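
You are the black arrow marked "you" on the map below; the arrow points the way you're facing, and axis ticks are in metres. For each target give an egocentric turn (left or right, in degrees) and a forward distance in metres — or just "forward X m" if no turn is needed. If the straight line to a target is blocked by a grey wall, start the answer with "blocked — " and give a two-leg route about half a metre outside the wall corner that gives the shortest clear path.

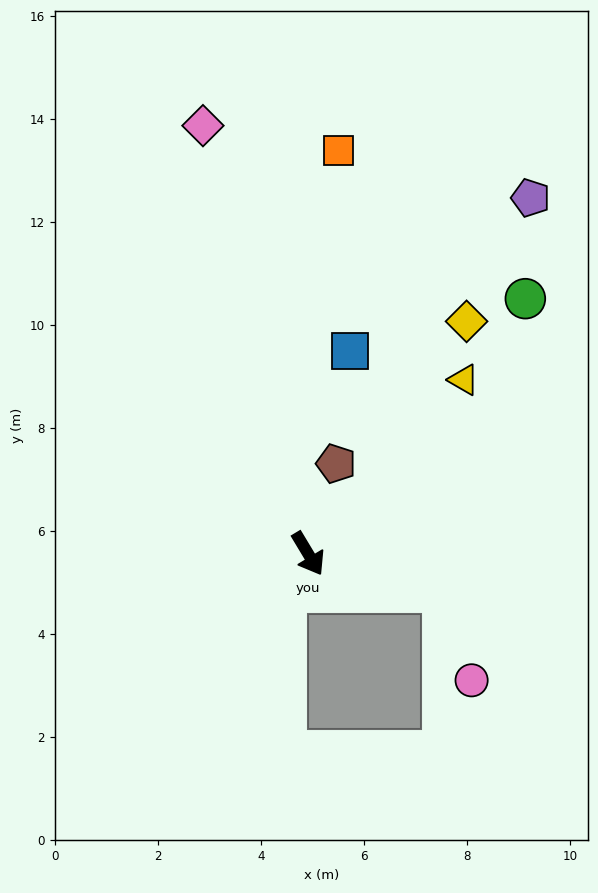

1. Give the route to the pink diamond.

turn left 163°, forward 8.6 m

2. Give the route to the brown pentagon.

turn left 132°, forward 1.8 m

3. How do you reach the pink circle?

blocked — turn left 44°, forward 2.7 m, then turn right 58°, forward 1.8 m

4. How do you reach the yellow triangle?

turn left 107°, forward 4.5 m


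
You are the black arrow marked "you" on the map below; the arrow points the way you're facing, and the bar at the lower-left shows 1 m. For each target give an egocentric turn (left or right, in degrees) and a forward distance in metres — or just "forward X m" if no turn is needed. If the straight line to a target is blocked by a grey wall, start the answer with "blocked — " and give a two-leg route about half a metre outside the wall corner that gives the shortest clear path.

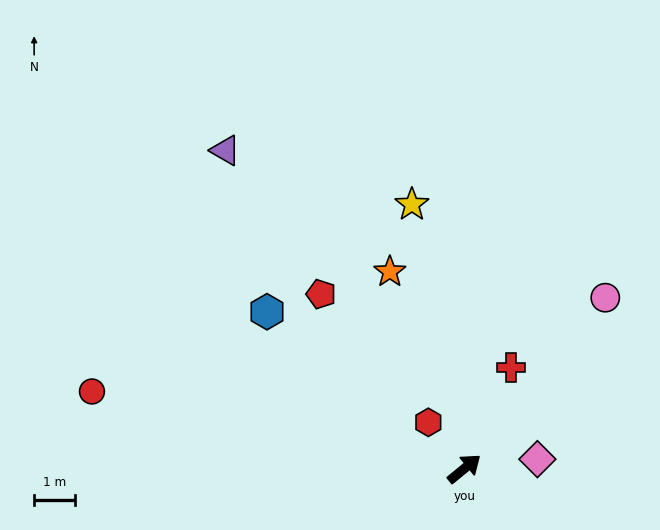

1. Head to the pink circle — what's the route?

turn left 11°, forward 5.4 m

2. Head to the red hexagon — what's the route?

turn left 89°, forward 1.4 m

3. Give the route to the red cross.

turn left 26°, forward 2.7 m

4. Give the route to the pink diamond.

turn right 32°, forward 1.8 m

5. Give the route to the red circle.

turn left 129°, forward 9.3 m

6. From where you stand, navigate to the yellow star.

turn left 62°, forward 6.6 m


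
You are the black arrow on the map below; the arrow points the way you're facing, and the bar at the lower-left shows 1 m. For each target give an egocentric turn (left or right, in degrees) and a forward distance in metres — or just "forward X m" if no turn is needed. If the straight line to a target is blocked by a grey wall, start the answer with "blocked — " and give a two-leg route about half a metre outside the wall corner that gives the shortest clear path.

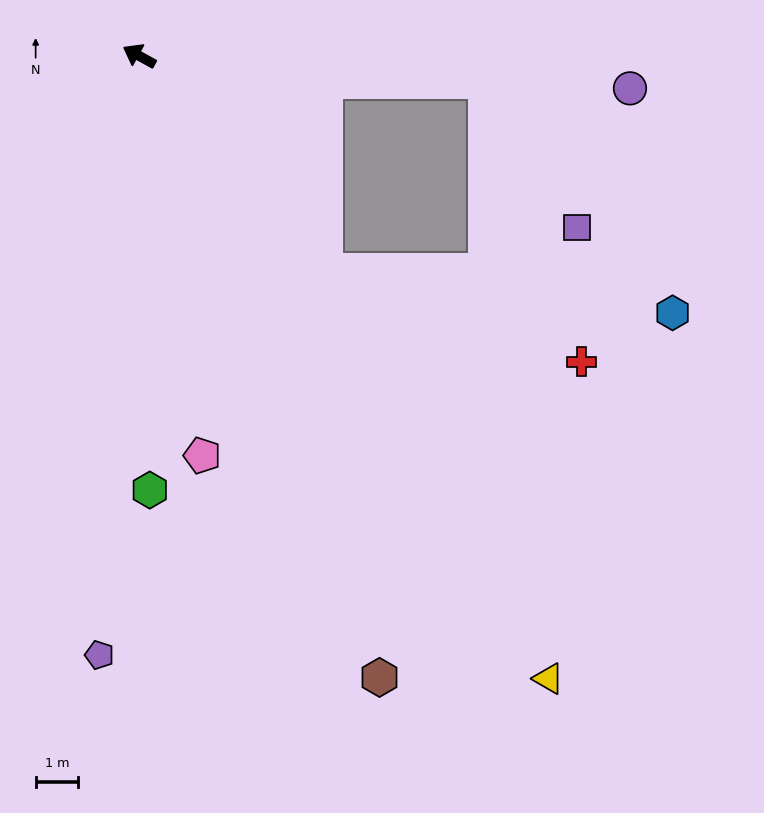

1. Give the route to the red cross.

blocked — turn left 160°, forward 6.7 m, then turn left 29°, forward 6.4 m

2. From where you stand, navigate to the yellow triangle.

turn left 152°, forward 17.5 m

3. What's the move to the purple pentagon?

turn left 115°, forward 14.1 m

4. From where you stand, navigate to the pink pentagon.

turn left 128°, forward 9.5 m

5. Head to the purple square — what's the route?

blocked — turn right 155°, forward 8.2 m, then turn right 54°, forward 4.1 m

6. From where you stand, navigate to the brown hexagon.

turn left 140°, forward 15.7 m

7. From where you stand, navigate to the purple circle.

turn right 155°, forward 11.6 m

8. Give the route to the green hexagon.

turn left 120°, forward 10.2 m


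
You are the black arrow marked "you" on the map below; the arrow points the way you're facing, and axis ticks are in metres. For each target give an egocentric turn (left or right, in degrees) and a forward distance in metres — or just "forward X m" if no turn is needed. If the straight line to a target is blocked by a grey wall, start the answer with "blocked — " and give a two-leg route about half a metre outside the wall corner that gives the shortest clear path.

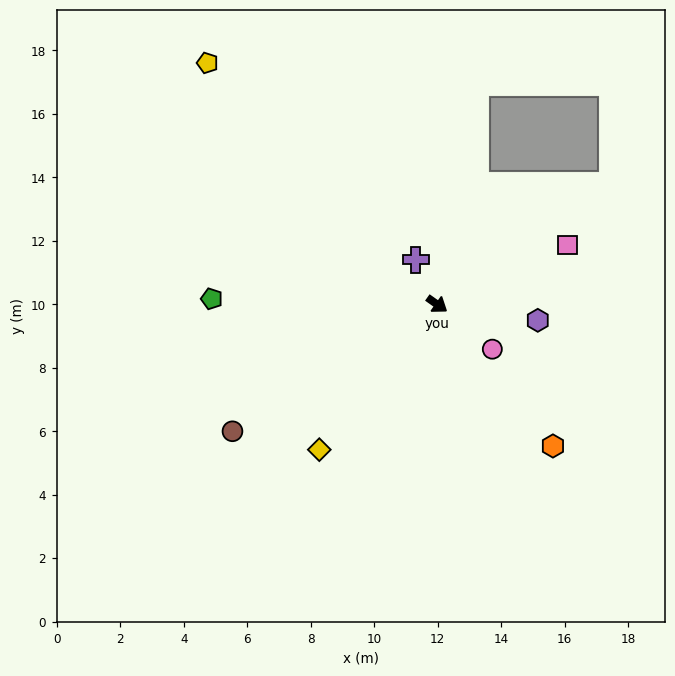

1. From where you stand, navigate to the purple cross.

turn left 151°, forward 1.6 m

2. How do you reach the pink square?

turn left 60°, forward 4.5 m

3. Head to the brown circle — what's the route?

turn right 113°, forward 7.6 m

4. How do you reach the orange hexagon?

turn right 15°, forward 5.8 m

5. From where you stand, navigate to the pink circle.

turn right 4°, forward 2.2 m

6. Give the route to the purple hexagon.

turn left 26°, forward 3.2 m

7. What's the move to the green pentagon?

turn right 146°, forward 7.1 m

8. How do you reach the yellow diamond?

turn right 94°, forward 5.9 m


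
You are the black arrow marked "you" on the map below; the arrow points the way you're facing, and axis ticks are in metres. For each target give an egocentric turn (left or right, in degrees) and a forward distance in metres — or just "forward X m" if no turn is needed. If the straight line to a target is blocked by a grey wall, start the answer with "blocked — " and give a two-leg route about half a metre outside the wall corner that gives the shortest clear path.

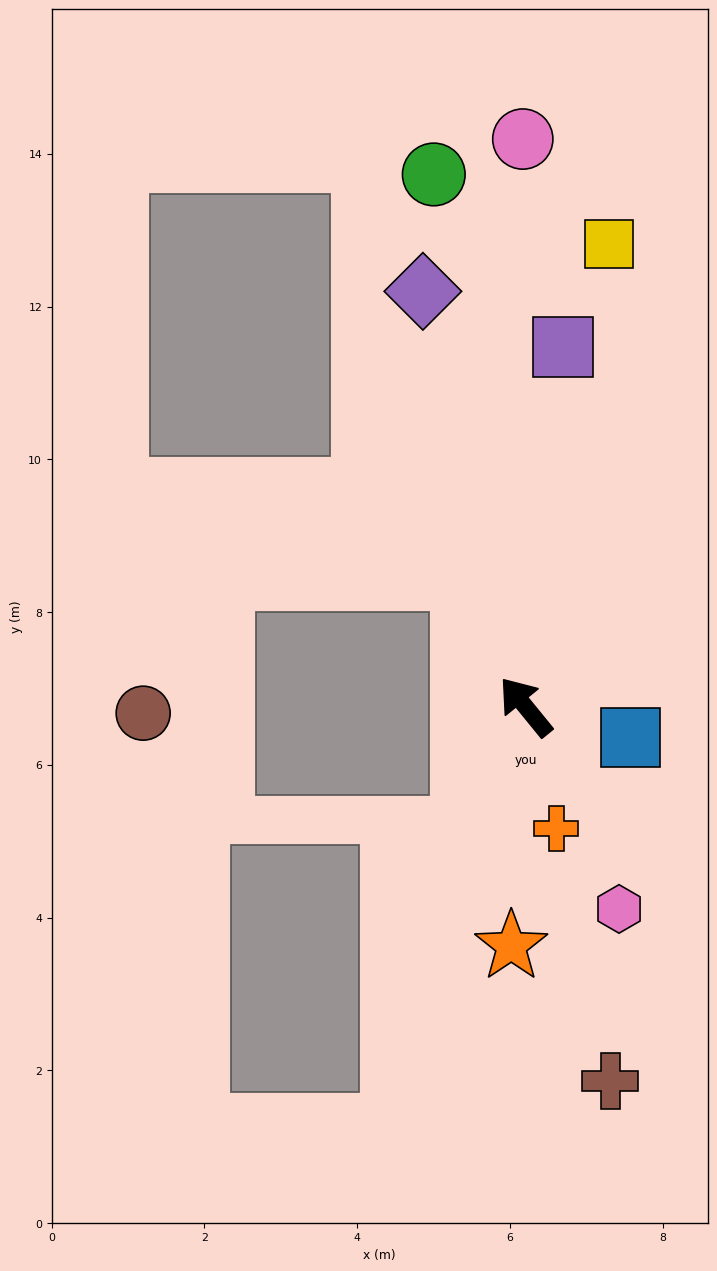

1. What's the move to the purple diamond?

turn right 25°, forward 5.6 m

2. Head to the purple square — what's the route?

turn right 45°, forward 4.7 m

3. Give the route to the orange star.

turn left 137°, forward 3.1 m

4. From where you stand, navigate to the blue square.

turn right 146°, forward 1.4 m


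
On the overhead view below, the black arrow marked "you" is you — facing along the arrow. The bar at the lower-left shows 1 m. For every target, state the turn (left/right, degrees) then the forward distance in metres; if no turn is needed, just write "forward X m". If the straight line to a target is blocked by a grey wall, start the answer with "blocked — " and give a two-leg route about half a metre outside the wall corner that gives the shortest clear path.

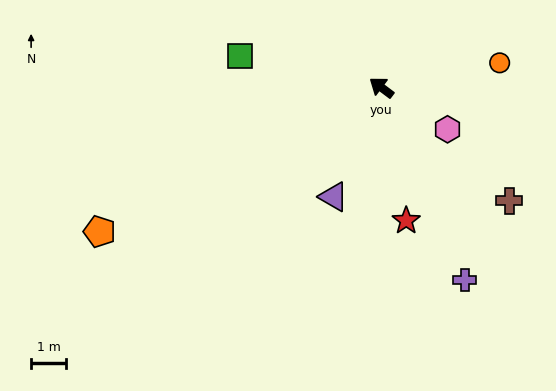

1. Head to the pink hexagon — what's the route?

turn right 175°, forward 2.2 m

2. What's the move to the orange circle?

turn right 131°, forward 3.4 m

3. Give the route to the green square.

turn left 24°, forward 4.1 m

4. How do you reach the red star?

turn left 137°, forward 3.8 m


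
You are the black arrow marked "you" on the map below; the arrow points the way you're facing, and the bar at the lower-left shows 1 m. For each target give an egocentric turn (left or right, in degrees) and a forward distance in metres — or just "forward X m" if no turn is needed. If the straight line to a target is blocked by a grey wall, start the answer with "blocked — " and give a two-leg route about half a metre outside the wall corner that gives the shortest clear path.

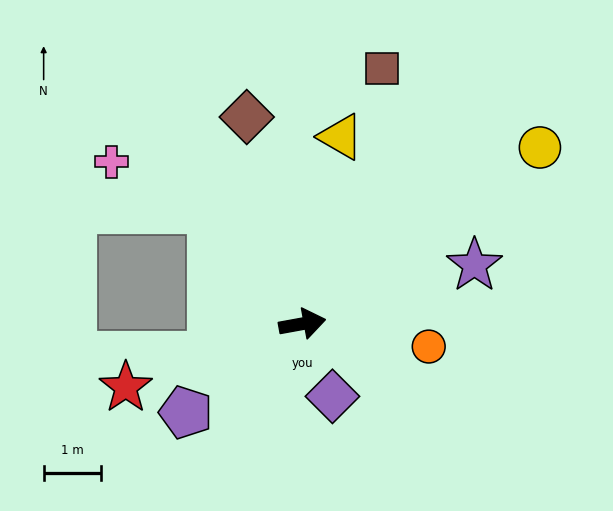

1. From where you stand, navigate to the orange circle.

turn right 21°, forward 2.2 m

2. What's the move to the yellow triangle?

turn left 68°, forward 3.3 m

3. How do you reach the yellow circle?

turn left 26°, forward 5.2 m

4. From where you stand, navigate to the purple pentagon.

turn right 153°, forward 2.6 m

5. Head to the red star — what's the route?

turn right 171°, forward 3.3 m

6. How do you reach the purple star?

turn left 8°, forward 3.2 m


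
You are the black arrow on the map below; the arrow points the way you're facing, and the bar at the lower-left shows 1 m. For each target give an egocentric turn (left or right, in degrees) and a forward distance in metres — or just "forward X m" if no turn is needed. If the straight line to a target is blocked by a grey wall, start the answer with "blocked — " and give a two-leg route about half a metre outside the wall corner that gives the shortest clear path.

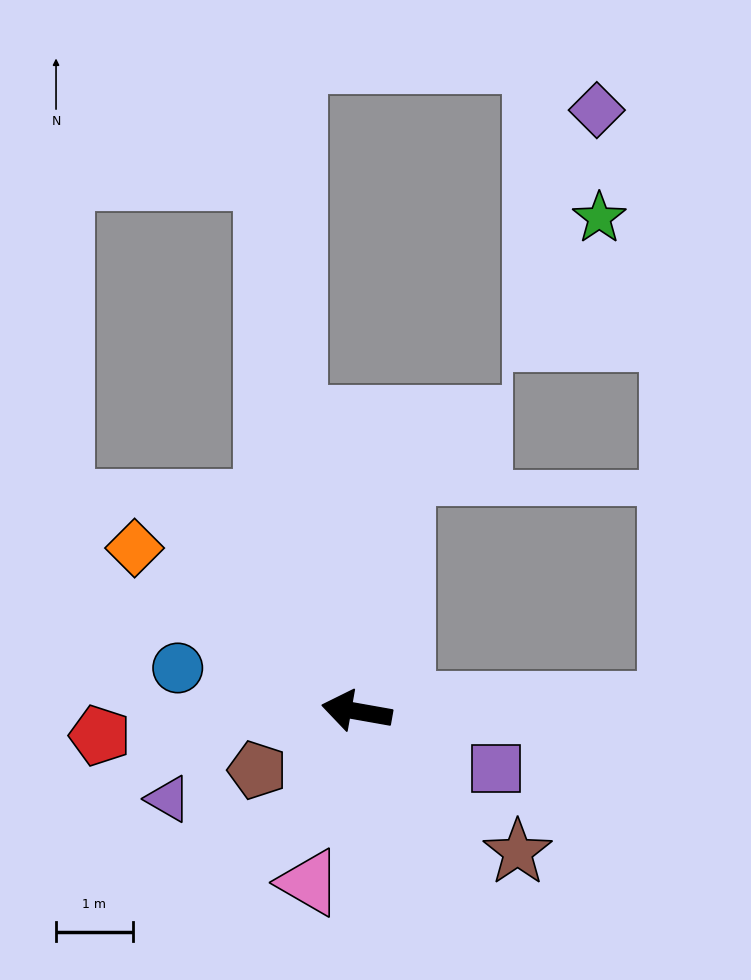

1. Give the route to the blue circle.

turn right 4°, forward 2.4 m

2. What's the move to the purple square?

turn left 168°, forward 2.0 m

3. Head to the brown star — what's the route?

turn left 149°, forward 2.8 m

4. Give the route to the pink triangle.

turn left 85°, forward 2.3 m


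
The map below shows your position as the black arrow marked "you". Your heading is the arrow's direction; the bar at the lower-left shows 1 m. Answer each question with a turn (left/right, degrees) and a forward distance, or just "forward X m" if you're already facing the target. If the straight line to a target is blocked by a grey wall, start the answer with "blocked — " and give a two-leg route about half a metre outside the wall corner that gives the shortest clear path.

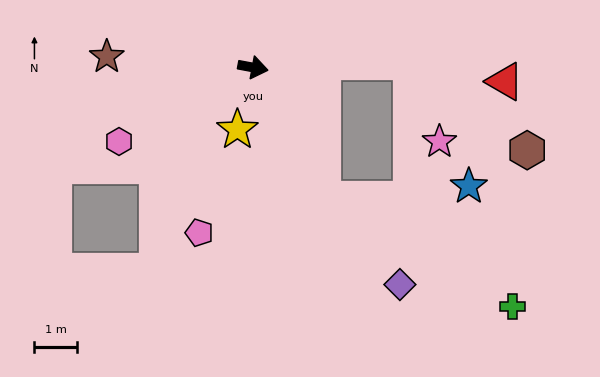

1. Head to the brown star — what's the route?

turn right 174°, forward 3.5 m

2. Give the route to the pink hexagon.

turn right 141°, forward 3.6 m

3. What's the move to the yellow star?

turn right 94°, forward 1.5 m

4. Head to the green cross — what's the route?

blocked — turn right 51°, forward 3.5 m, then turn left 32°, forward 5.2 m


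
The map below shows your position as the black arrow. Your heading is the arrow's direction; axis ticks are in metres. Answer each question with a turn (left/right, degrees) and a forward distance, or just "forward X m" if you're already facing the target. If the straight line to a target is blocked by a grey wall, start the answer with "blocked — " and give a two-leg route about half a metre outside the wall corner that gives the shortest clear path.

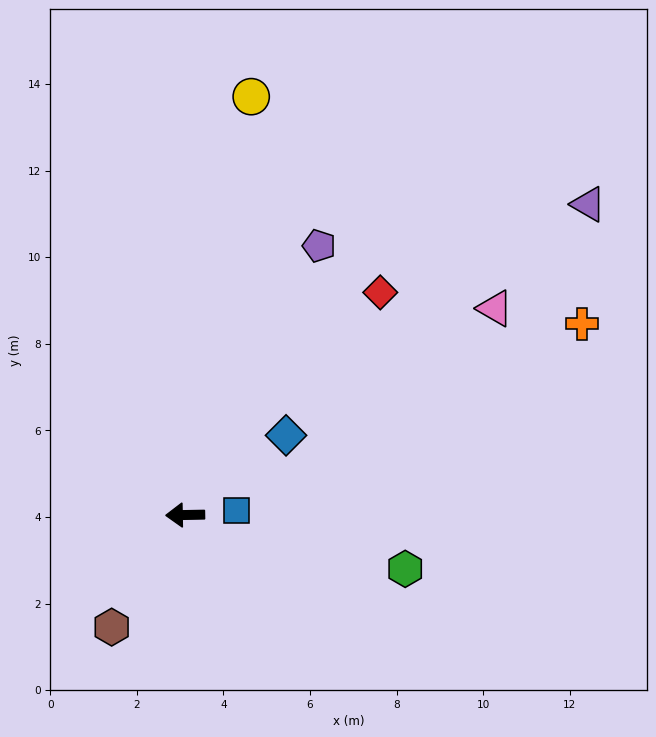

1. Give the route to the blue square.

turn right 176°, forward 1.2 m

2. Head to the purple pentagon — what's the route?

turn right 118°, forward 6.9 m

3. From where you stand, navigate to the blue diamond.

turn right 143°, forward 3.0 m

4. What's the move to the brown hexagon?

turn left 56°, forward 3.1 m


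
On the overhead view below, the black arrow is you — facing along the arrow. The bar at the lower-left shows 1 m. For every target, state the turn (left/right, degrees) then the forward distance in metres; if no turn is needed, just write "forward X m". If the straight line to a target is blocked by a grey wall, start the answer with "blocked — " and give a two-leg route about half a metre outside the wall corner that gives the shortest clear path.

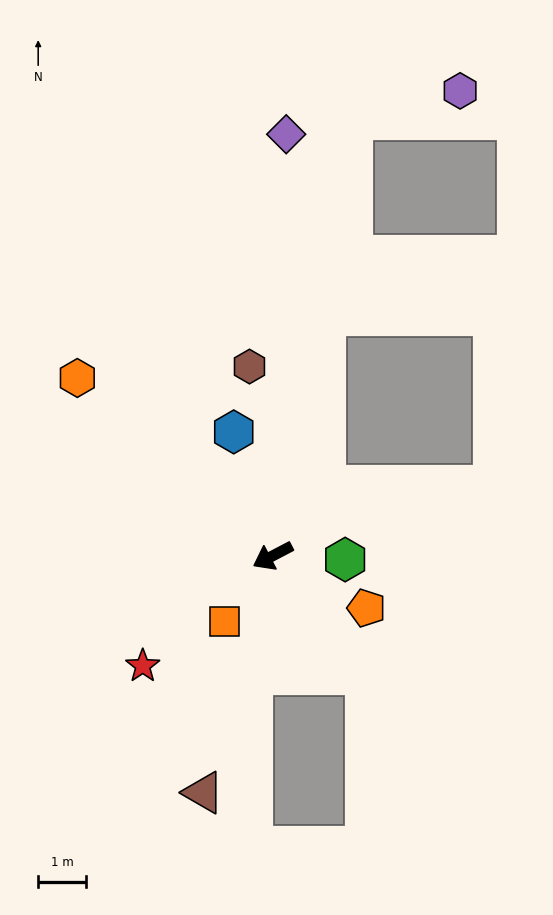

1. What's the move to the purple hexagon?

blocked — turn right 128°, forward 9.3 m, then turn right 65°, forward 2.3 m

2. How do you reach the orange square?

turn left 26°, forward 1.7 m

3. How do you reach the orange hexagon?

turn right 70°, forward 5.5 m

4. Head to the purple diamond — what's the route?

turn right 119°, forward 8.8 m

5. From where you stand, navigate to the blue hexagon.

turn right 100°, forward 2.7 m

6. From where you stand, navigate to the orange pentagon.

turn left 123°, forward 2.2 m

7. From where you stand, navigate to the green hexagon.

turn left 149°, forward 1.5 m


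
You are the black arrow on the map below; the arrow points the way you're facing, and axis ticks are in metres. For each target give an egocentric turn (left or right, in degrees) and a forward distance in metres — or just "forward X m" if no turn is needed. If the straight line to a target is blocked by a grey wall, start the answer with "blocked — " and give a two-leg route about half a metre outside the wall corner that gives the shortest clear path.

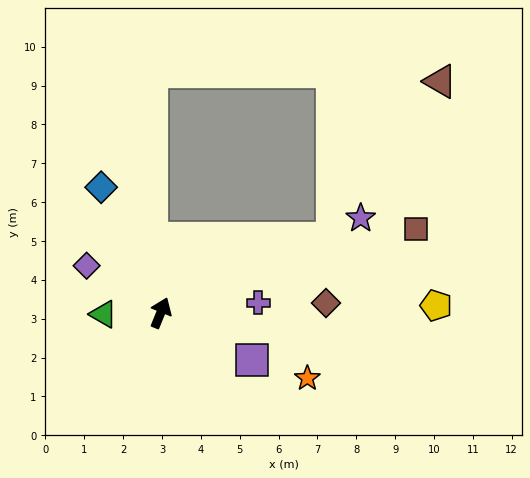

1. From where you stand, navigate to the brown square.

turn right 50°, forward 6.9 m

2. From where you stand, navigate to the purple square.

turn right 95°, forward 2.6 m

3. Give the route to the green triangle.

turn left 114°, forward 1.5 m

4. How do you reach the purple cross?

turn right 62°, forward 2.5 m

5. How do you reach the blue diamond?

turn left 48°, forward 3.6 m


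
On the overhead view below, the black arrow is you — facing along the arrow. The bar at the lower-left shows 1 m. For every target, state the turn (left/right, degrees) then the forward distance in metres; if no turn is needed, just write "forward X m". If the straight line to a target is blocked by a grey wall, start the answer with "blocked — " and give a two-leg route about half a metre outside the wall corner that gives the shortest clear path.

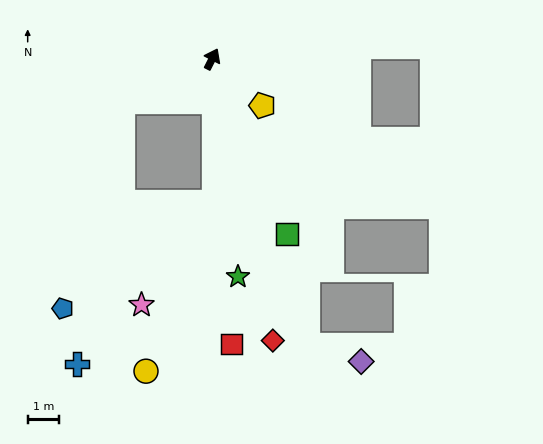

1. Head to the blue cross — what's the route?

blocked — turn left 142°, forward 3.2 m, then turn left 55°, forward 8.5 m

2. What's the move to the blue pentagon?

blocked — turn left 142°, forward 3.2 m, then turn left 49°, forward 6.9 m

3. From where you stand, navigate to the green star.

turn right 146°, forward 7.0 m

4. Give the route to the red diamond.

turn right 141°, forward 9.2 m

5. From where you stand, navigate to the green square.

turn right 130°, forward 6.1 m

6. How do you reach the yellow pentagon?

turn right 106°, forward 2.2 m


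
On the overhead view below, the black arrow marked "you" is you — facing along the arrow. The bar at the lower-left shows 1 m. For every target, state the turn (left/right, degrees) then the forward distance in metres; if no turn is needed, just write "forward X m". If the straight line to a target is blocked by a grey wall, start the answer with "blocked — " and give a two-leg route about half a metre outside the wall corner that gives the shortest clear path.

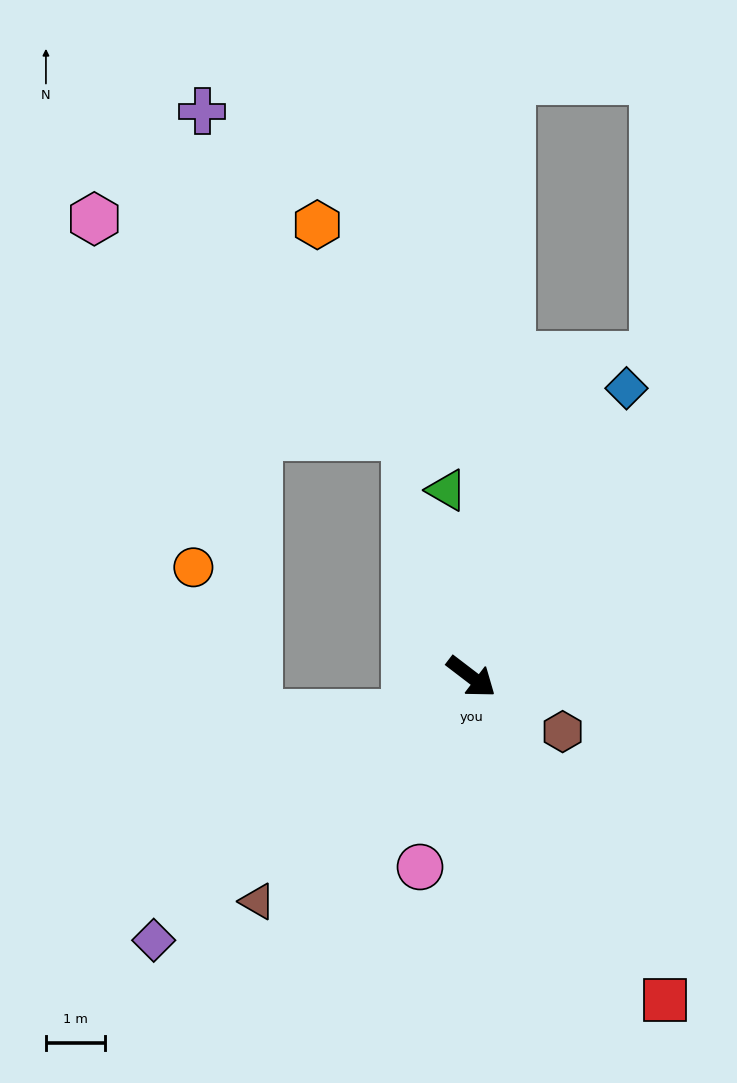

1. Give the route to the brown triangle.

turn right 96°, forward 5.2 m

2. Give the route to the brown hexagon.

turn left 6°, forward 1.8 m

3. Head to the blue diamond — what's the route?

turn left 99°, forward 5.5 m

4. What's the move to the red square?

turn right 22°, forward 6.4 m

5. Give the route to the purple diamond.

turn right 103°, forward 7.0 m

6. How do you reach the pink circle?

turn right 68°, forward 3.3 m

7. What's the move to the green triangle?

turn left 135°, forward 3.2 m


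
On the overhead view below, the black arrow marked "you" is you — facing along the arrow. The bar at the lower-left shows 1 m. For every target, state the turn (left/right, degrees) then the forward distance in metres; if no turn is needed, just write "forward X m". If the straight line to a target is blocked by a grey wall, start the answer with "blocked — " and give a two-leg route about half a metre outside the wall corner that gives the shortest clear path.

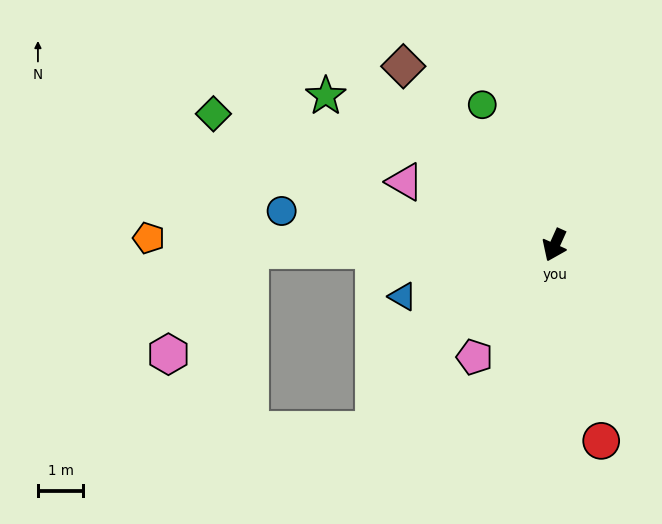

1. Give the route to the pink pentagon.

turn right 11°, forward 3.0 m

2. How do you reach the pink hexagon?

blocked — turn right 65°, forward 6.8 m, then turn left 52°, forward 2.9 m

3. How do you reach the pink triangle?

turn right 89°, forward 3.6 m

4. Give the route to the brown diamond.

turn right 115°, forward 5.2 m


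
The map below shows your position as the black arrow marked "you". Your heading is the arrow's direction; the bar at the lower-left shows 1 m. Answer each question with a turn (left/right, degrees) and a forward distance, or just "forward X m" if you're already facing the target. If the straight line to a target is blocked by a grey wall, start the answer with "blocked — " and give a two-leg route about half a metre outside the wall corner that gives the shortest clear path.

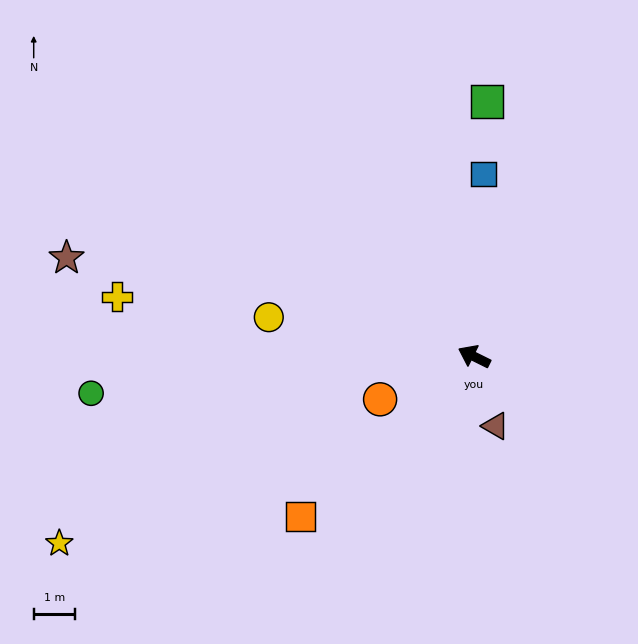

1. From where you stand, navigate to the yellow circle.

turn left 16°, forward 5.0 m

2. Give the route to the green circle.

turn left 32°, forward 9.3 m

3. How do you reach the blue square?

turn right 67°, forward 4.4 m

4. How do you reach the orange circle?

turn left 51°, forward 2.5 m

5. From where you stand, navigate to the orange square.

turn left 69°, forward 5.7 m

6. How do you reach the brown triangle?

turn left 133°, forward 1.8 m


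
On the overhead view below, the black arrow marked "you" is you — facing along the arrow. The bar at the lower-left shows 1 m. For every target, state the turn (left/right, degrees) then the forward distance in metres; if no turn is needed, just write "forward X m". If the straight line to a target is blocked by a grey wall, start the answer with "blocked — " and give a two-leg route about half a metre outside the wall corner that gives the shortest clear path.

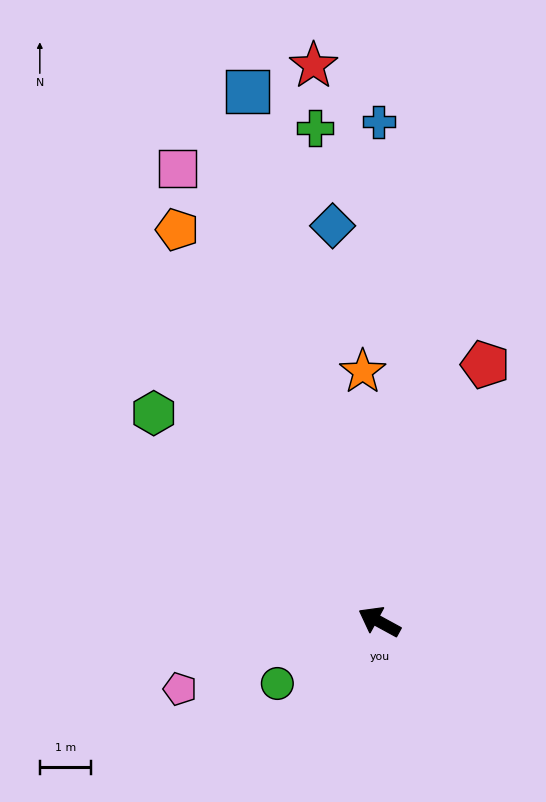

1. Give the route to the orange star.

turn right 58°, forward 4.9 m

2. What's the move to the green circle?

turn left 60°, forward 2.3 m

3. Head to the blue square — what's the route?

turn right 47°, forward 10.6 m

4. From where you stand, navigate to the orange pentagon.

turn right 34°, forward 8.5 m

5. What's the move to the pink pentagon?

turn left 47°, forward 4.1 m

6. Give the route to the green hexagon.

turn right 14°, forward 5.9 m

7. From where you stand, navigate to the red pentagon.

turn right 84°, forward 5.4 m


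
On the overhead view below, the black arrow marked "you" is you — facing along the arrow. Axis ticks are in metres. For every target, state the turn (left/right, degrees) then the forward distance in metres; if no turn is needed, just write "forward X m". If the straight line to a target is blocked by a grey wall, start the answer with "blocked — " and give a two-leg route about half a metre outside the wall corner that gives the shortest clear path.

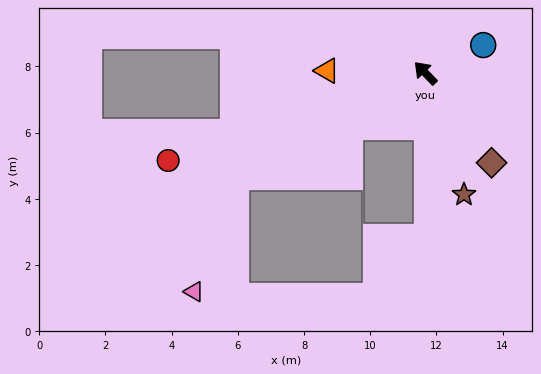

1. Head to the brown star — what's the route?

turn left 154°, forward 3.9 m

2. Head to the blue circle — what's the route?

turn right 108°, forward 1.9 m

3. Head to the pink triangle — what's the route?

blocked — turn left 74°, forward 6.5 m, then turn left 42°, forward 3.7 m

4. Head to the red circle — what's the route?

turn left 65°, forward 8.2 m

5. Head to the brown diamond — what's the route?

turn left 172°, forward 3.4 m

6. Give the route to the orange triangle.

turn left 45°, forward 3.0 m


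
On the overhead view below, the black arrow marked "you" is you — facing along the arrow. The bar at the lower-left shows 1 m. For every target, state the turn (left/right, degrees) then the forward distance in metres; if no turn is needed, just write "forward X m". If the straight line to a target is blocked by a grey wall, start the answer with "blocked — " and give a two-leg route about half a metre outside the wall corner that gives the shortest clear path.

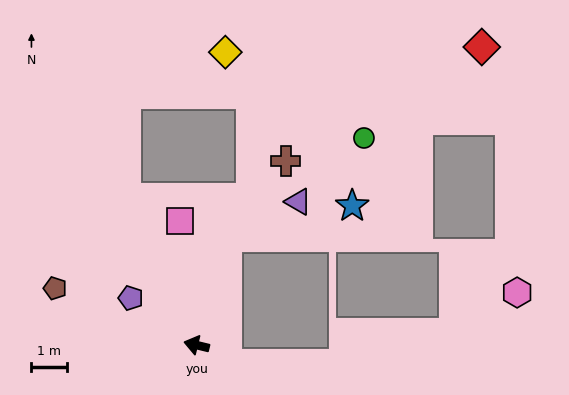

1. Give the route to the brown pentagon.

turn right 8°, forward 4.3 m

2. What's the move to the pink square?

turn right 69°, forward 3.5 m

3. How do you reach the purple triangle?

blocked — turn right 92°, forward 3.2 m, then turn right 48°, forward 2.2 m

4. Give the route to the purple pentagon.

turn right 22°, forward 2.3 m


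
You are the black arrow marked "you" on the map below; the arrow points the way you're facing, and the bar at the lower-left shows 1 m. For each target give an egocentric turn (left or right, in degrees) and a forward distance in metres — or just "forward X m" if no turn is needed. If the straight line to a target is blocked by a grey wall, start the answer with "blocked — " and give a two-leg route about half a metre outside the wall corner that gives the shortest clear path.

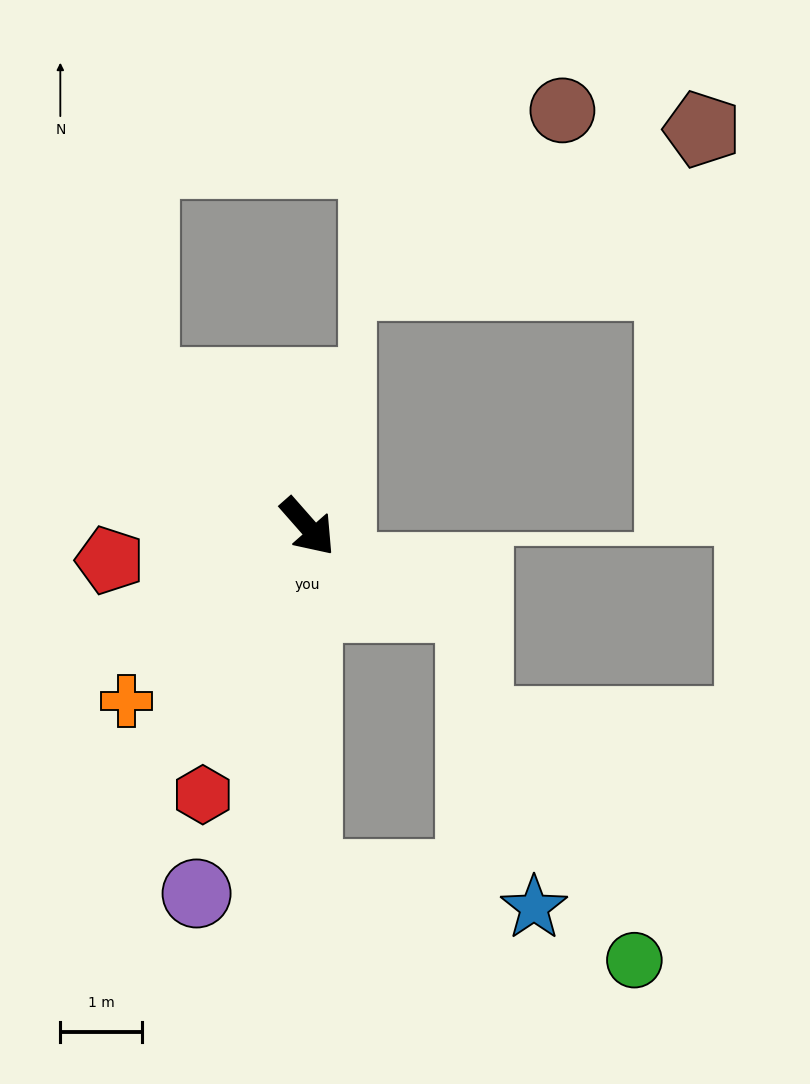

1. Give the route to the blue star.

blocked — turn right 41°, forward 4.2 m, then turn left 81°, forward 2.8 m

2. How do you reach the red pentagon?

turn right 122°, forward 2.4 m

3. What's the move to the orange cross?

turn right 87°, forward 3.1 m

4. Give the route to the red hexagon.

turn right 63°, forward 3.5 m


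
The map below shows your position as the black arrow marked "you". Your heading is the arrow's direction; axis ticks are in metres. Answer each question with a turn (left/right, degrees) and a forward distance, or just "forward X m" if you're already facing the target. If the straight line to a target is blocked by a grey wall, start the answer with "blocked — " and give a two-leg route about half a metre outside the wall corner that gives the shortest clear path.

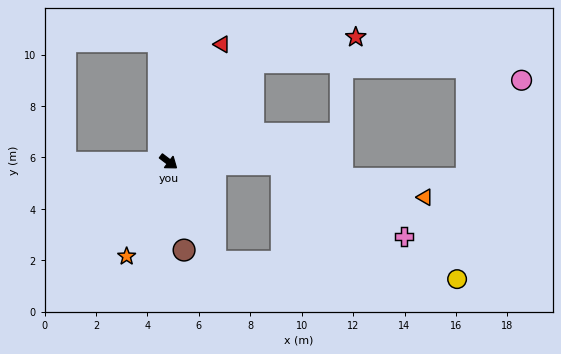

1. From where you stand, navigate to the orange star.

turn right 77°, forward 4.0 m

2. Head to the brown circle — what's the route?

turn right 43°, forward 3.5 m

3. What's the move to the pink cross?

blocked — turn left 36°, forward 4.4 m, then turn right 29°, forward 5.5 m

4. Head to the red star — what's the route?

blocked — turn left 87°, forward 5.1 m, then turn right 36°, forward 4.1 m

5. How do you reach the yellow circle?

blocked — turn right 27°, forward 4.3 m, then turn left 60°, forward 9.4 m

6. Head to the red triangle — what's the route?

turn left 103°, forward 5.0 m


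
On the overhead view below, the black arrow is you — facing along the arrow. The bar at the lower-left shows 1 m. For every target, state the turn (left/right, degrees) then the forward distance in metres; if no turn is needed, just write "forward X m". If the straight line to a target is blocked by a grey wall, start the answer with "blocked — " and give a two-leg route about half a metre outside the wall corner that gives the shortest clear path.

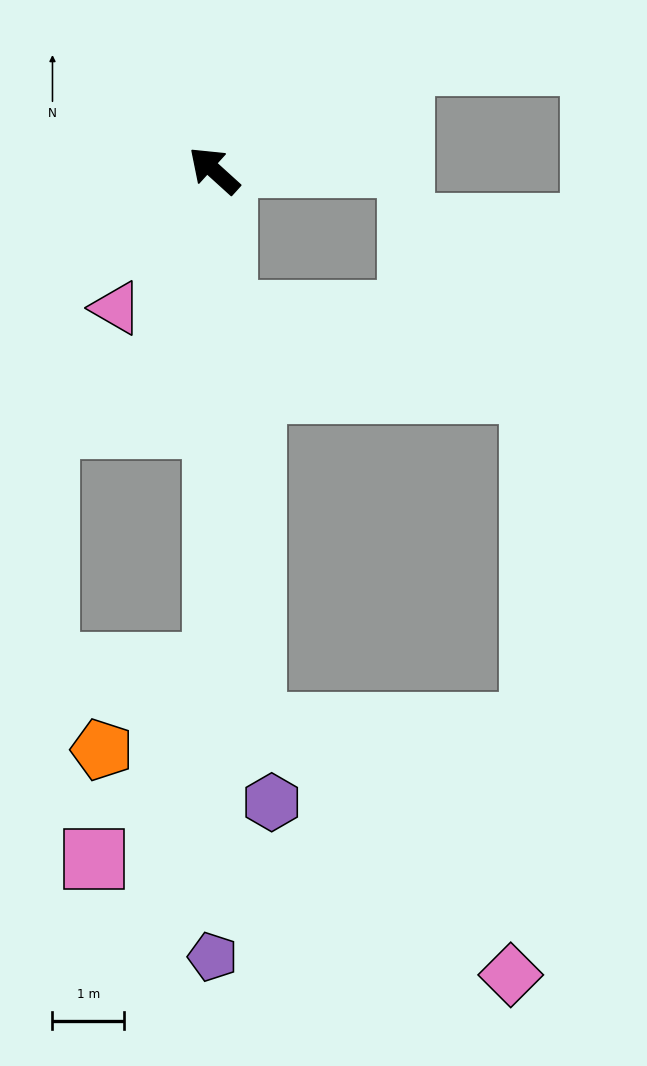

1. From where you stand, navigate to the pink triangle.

turn left 97°, forward 2.4 m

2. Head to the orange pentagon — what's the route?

blocked — turn left 132°, forward 6.9 m, then turn right 52°, forward 2.0 m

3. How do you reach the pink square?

blocked — turn left 132°, forward 6.9 m, then turn right 31°, forward 3.2 m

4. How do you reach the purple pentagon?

turn left 132°, forward 11.0 m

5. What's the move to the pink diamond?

blocked — turn left 137°, forward 7.7 m, then turn left 41°, forward 5.0 m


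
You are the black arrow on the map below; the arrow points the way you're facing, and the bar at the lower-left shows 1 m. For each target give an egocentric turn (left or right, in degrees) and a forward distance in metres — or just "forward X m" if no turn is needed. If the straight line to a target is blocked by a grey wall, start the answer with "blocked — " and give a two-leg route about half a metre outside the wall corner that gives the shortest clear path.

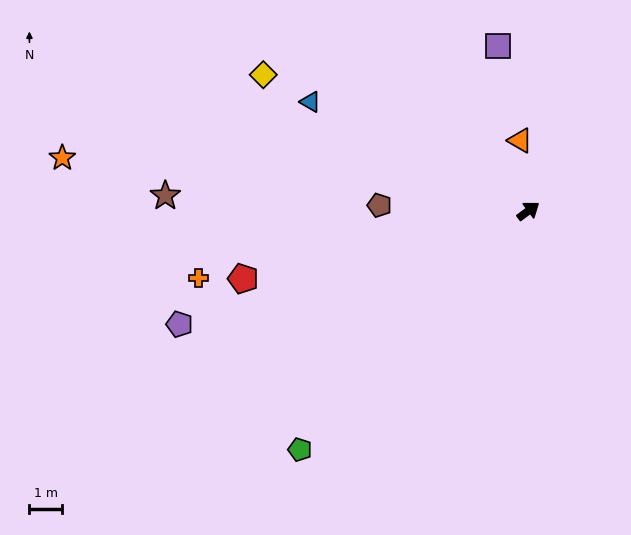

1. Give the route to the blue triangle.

turn left 117°, forward 7.5 m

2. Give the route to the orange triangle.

turn left 60°, forward 2.2 m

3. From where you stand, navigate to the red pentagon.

turn left 157°, forward 9.0 m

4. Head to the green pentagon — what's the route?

turn right 170°, forward 10.2 m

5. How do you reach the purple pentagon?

turn left 162°, forward 11.3 m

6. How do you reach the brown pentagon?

turn left 141°, forward 4.6 m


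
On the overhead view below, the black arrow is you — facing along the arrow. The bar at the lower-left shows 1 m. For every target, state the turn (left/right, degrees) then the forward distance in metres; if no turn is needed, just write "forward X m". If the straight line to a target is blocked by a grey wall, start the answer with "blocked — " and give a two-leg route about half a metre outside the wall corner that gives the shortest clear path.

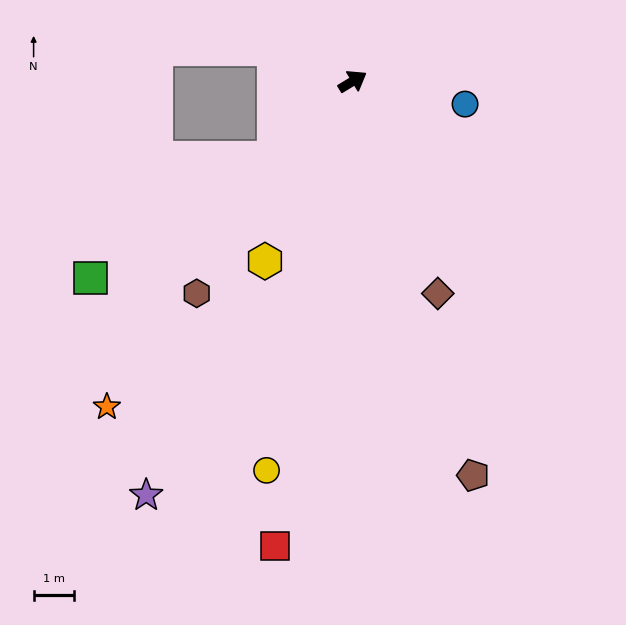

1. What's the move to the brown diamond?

turn right 99°, forward 5.6 m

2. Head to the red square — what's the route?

turn right 131°, forward 11.6 m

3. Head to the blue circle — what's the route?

turn right 43°, forward 2.8 m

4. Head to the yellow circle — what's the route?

turn right 134°, forward 9.8 m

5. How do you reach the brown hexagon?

turn right 158°, forward 6.5 m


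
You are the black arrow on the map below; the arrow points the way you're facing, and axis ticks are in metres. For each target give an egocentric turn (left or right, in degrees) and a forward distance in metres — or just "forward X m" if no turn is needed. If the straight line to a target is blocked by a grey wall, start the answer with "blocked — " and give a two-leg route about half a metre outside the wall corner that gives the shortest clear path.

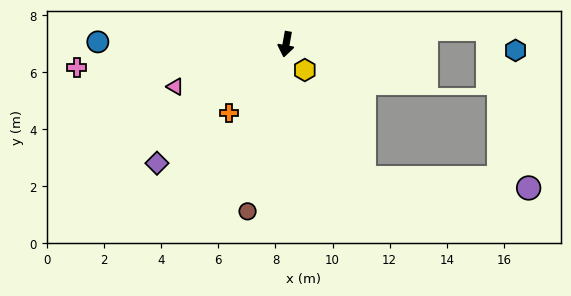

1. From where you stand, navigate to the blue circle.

turn right 81°, forward 6.6 m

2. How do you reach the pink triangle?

turn right 59°, forward 4.2 m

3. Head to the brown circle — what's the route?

turn right 3°, forward 6.0 m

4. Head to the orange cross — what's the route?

turn right 29°, forward 3.1 m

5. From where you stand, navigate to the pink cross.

turn right 74°, forward 7.4 m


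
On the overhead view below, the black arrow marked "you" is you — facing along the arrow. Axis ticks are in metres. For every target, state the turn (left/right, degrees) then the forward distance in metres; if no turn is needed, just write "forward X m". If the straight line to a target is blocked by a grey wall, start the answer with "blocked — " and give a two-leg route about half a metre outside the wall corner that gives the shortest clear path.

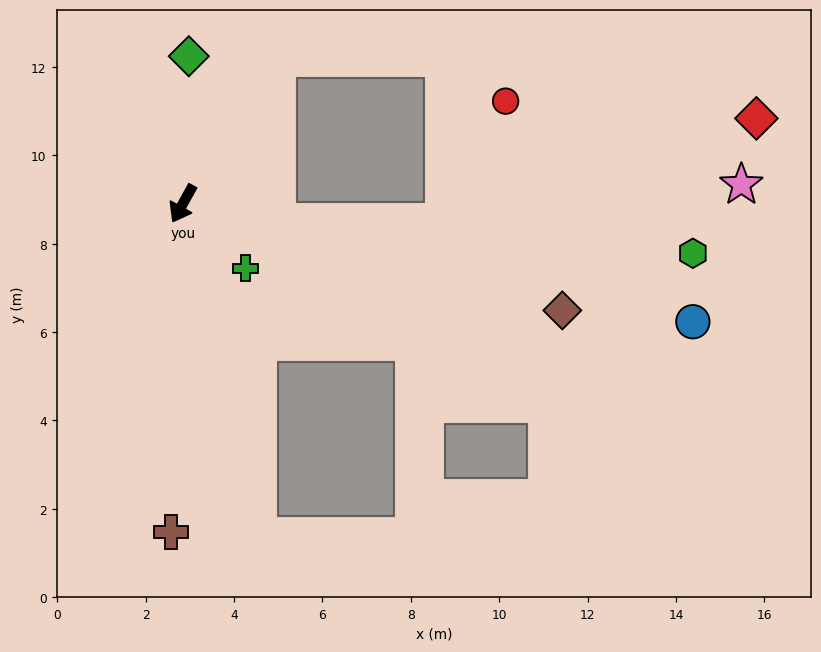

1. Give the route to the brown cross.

turn left 27°, forward 7.4 m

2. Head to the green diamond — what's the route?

turn right 153°, forward 3.3 m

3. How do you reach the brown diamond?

turn left 103°, forward 8.9 m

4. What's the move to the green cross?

turn left 73°, forward 2.0 m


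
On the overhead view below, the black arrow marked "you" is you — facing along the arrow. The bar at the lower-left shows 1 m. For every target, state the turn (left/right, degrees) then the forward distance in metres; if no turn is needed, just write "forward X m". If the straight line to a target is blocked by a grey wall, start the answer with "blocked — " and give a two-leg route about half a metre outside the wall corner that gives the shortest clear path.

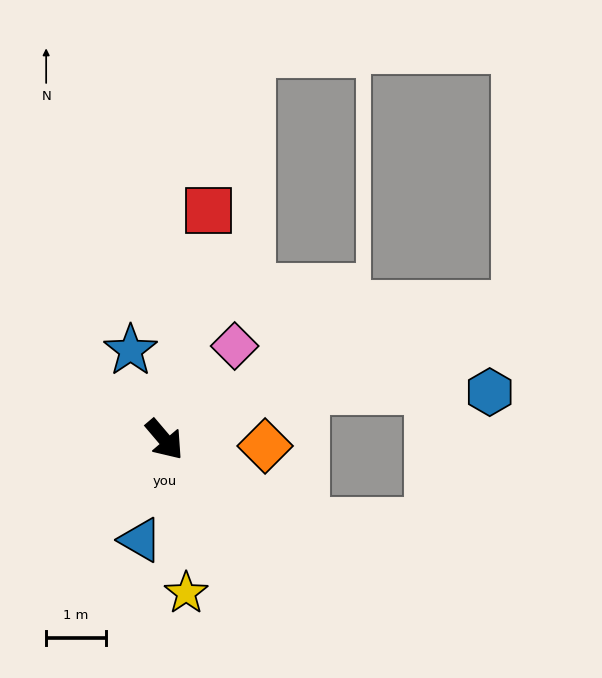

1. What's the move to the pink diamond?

turn left 103°, forward 2.0 m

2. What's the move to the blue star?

turn left 160°, forward 1.6 m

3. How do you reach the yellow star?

turn right 32°, forward 2.6 m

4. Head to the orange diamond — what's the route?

turn left 46°, forward 1.7 m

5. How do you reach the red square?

turn left 129°, forward 3.9 m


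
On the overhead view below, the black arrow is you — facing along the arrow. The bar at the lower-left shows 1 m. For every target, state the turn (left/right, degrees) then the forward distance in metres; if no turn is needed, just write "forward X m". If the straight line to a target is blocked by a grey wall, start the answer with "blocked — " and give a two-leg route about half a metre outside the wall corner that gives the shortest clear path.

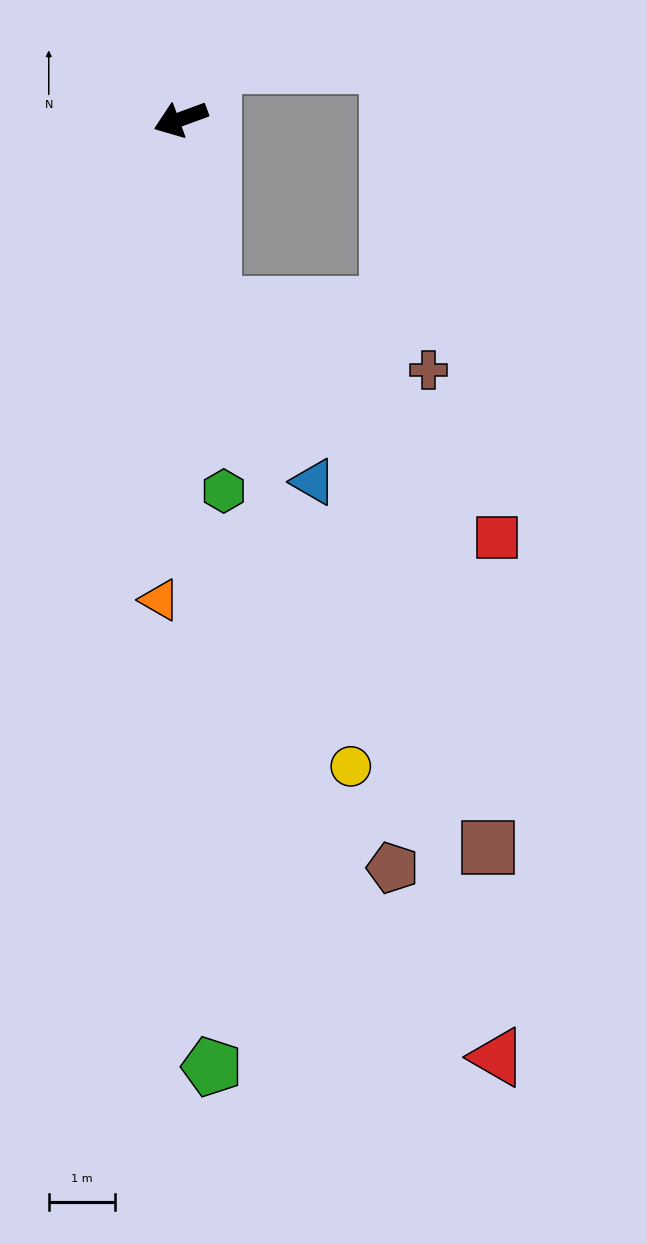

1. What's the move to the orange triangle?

turn left 67°, forward 7.3 m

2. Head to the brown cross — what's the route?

blocked — turn left 80°, forward 2.8 m, then turn left 63°, forward 3.4 m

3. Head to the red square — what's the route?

blocked — turn left 80°, forward 2.8 m, then turn left 40°, forward 5.6 m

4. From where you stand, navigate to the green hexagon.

turn left 76°, forward 5.7 m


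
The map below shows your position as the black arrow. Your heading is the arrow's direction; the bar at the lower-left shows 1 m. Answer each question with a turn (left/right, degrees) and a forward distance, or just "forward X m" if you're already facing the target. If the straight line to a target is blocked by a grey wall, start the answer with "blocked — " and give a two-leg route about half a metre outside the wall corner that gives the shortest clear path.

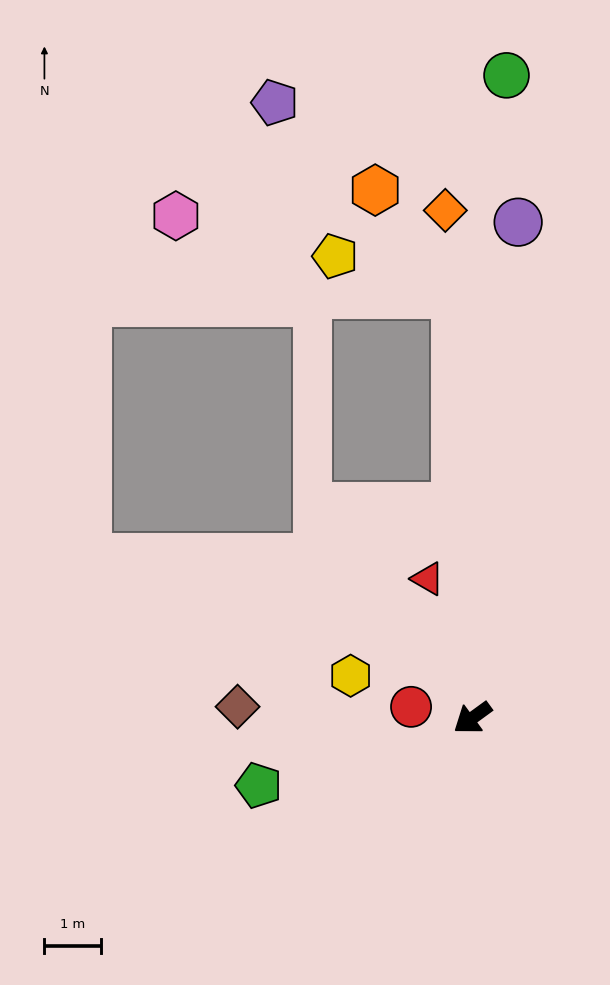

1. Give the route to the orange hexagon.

blocked — turn right 124°, forward 7.5 m, then turn left 35°, forward 2.3 m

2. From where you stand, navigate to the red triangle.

turn right 108°, forward 2.6 m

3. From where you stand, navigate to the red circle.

turn right 46°, forward 1.1 m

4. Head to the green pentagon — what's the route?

turn right 19°, forward 4.0 m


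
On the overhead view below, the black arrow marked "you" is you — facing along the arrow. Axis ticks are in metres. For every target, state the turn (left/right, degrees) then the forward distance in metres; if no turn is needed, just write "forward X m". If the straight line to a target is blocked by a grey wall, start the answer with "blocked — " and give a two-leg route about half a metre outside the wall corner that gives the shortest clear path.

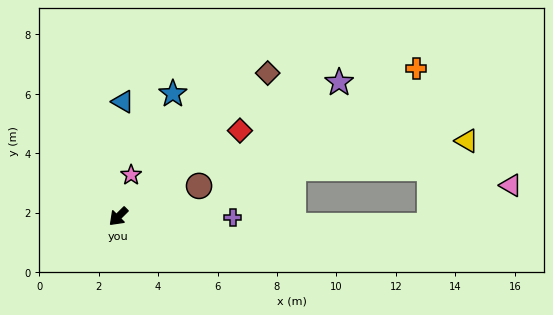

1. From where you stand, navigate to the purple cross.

turn left 135°, forward 3.9 m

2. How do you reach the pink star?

turn right 152°, forward 1.5 m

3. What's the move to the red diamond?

turn left 171°, forward 5.0 m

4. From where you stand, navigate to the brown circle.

turn left 156°, forward 2.9 m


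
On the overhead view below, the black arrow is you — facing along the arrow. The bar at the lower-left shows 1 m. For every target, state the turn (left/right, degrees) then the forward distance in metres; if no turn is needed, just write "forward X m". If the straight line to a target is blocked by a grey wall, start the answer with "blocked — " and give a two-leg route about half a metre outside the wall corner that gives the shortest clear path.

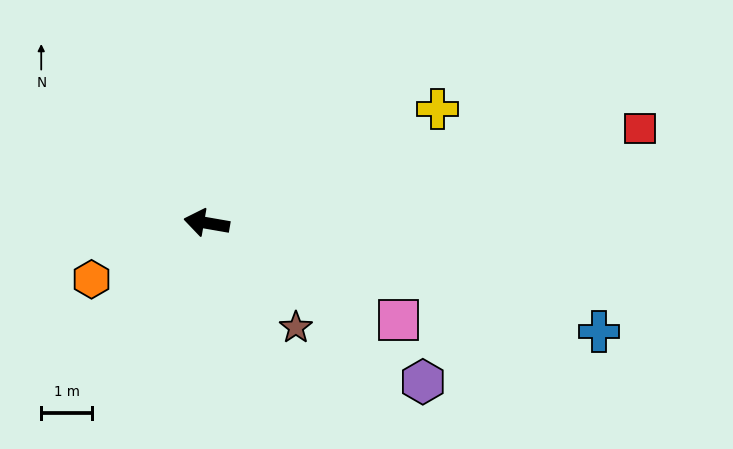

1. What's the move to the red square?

turn right 158°, forward 8.7 m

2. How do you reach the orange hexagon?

turn left 36°, forward 2.5 m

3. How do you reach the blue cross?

turn left 174°, forward 8.0 m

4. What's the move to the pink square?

turn left 163°, forward 4.2 m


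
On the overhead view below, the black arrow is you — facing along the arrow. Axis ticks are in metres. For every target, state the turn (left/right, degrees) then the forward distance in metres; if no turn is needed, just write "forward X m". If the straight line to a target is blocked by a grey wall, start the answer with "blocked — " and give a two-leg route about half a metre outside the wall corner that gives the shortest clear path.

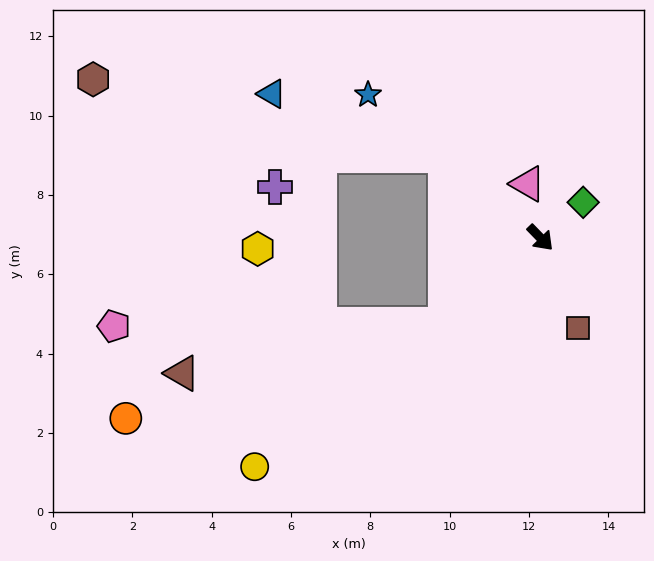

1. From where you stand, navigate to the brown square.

turn right 21°, forward 2.5 m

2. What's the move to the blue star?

turn right 174°, forward 5.6 m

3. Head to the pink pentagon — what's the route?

blocked — turn right 92°, forward 3.3 m, then turn right 42°, forward 8.3 m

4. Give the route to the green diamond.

turn left 85°, forward 1.4 m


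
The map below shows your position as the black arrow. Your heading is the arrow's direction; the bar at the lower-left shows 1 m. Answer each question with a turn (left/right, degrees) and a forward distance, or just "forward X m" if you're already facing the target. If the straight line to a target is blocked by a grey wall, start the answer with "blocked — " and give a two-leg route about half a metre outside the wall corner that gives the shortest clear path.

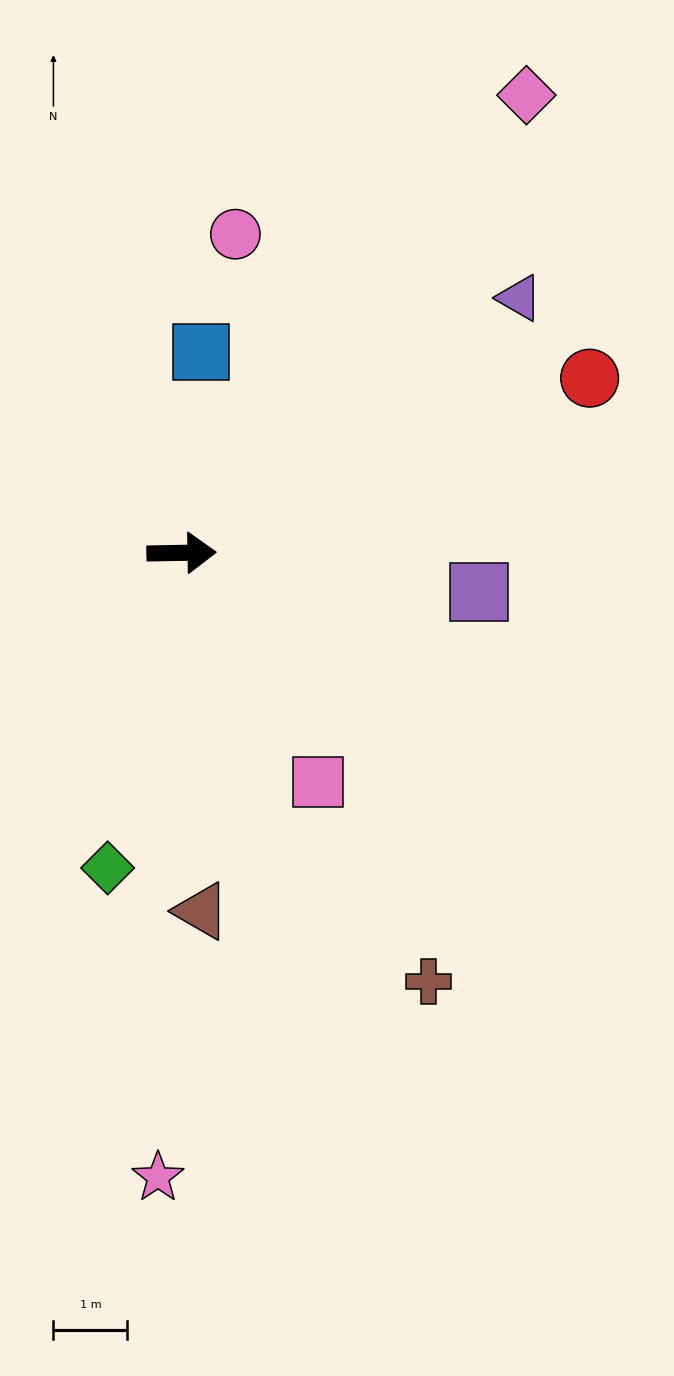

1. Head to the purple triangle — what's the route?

turn left 36°, forward 5.7 m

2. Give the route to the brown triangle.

turn right 88°, forward 4.8 m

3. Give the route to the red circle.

turn left 22°, forward 6.0 m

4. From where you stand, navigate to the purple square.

turn right 9°, forward 4.1 m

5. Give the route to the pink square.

turn right 60°, forward 3.6 m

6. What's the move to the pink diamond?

turn left 52°, forward 7.7 m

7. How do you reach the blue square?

turn left 83°, forward 2.7 m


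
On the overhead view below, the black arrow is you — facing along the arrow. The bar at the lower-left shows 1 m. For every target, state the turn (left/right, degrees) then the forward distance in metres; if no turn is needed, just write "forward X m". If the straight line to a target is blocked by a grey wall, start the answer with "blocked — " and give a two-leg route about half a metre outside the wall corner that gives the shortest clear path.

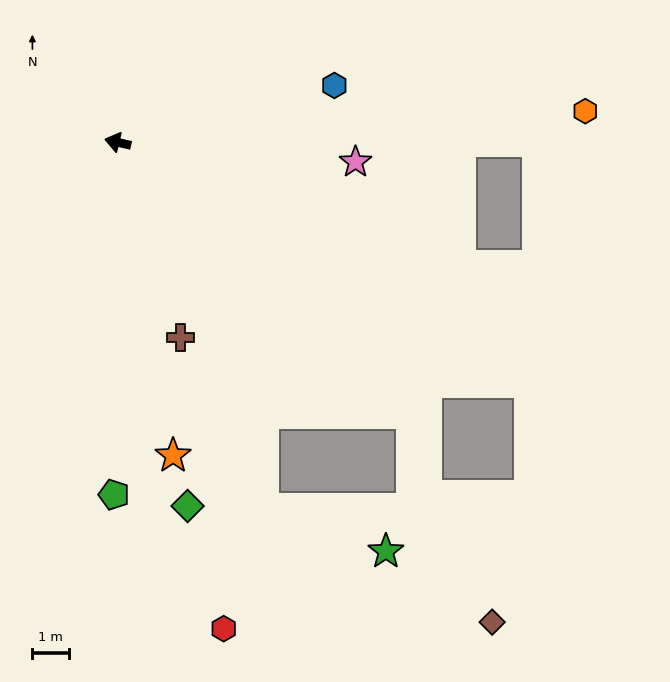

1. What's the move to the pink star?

turn right 171°, forward 6.5 m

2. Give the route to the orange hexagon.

turn right 163°, forward 12.7 m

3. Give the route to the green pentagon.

turn left 103°, forward 9.6 m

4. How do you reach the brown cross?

turn left 121°, forward 5.6 m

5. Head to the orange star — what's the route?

turn left 113°, forward 8.6 m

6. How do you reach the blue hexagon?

turn right 152°, forward 6.1 m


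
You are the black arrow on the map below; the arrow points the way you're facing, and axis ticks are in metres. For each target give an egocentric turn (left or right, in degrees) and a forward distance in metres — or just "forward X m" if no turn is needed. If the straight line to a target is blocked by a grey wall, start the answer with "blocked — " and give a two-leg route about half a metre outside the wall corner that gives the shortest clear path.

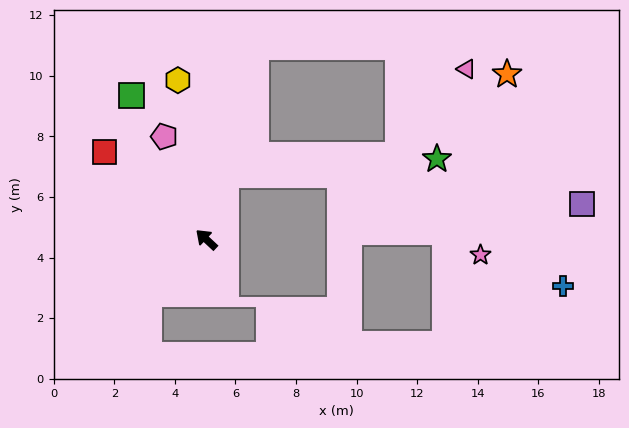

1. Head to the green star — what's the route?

blocked — turn right 64°, forward 2.2 m, then turn right 69°, forward 7.0 m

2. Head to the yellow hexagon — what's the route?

turn right 37°, forward 5.3 m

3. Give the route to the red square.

turn left 2°, forward 4.4 m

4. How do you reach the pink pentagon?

turn right 25°, forward 3.7 m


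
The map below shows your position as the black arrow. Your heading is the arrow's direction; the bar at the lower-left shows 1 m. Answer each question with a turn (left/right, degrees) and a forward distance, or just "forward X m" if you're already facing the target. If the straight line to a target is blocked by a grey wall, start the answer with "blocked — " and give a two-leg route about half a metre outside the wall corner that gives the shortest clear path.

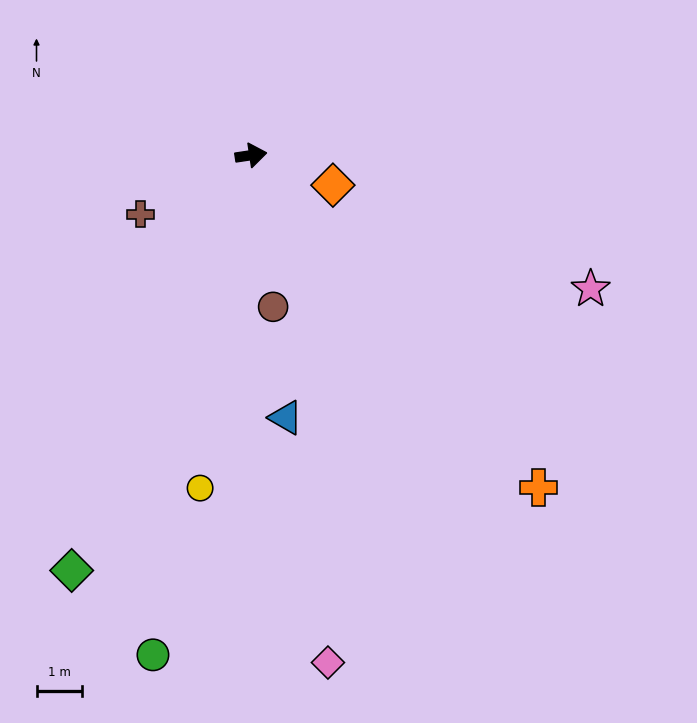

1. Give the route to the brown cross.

turn right 161°, forward 2.8 m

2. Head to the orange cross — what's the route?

turn right 58°, forward 9.8 m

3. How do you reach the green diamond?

turn right 122°, forward 10.0 m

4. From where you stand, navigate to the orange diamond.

turn right 29°, forward 1.9 m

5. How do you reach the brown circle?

turn right 90°, forward 3.4 m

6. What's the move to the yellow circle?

turn right 107°, forward 7.5 m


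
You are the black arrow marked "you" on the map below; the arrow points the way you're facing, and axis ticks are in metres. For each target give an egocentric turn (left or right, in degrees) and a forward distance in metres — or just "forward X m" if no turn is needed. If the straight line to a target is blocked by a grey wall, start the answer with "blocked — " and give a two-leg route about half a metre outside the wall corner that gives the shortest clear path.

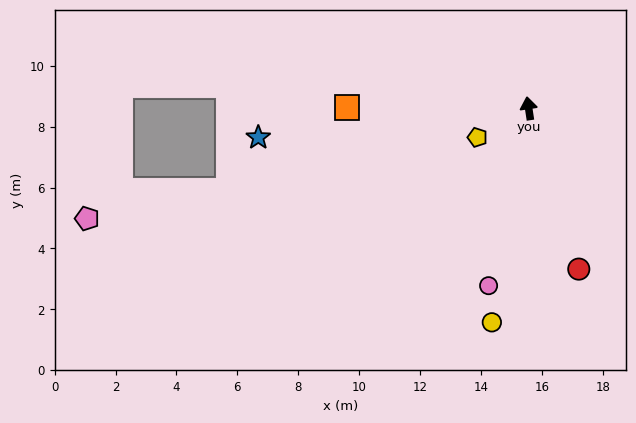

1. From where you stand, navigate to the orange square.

turn left 81°, forward 6.0 m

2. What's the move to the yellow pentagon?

turn left 111°, forward 1.9 m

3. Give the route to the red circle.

turn right 171°, forward 5.5 m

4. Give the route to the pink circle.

turn left 159°, forward 6.0 m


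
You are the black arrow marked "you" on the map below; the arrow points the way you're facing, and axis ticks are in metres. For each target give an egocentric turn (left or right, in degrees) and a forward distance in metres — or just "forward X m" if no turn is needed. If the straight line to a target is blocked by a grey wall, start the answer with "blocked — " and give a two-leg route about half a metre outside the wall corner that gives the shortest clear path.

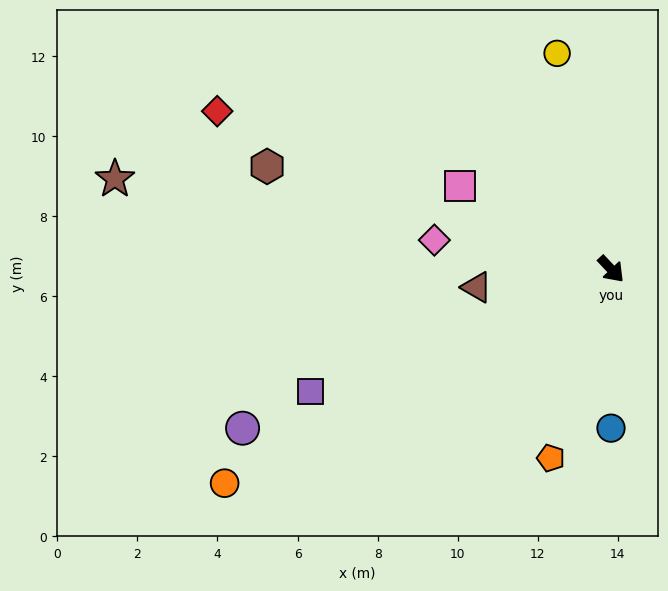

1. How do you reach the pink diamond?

turn right 143°, forward 4.5 m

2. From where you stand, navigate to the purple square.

turn right 111°, forward 8.1 m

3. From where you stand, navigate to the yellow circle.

turn left 151°, forward 5.6 m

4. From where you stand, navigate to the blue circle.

turn right 43°, forward 4.0 m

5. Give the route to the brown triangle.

turn right 126°, forward 3.4 m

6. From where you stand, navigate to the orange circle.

turn right 104°, forward 11.0 m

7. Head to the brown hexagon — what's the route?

turn right 150°, forward 9.0 m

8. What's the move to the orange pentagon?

turn right 61°, forward 5.0 m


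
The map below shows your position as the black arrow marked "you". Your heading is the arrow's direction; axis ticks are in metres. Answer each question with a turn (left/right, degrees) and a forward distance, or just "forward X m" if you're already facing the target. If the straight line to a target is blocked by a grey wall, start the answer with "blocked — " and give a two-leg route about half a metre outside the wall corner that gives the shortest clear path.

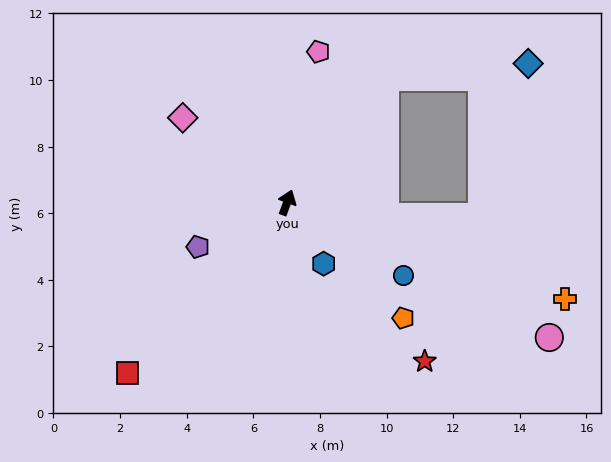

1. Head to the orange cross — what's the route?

turn right 89°, forward 8.8 m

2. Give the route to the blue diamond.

blocked — turn right 18°, forward 4.8 m, then turn right 46°, forward 4.3 m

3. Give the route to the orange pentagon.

turn right 115°, forward 4.9 m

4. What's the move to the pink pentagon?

turn left 8°, forward 4.6 m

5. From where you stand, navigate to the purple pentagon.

turn left 137°, forward 3.0 m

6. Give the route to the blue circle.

turn right 102°, forward 4.1 m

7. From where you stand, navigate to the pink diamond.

turn left 71°, forward 4.0 m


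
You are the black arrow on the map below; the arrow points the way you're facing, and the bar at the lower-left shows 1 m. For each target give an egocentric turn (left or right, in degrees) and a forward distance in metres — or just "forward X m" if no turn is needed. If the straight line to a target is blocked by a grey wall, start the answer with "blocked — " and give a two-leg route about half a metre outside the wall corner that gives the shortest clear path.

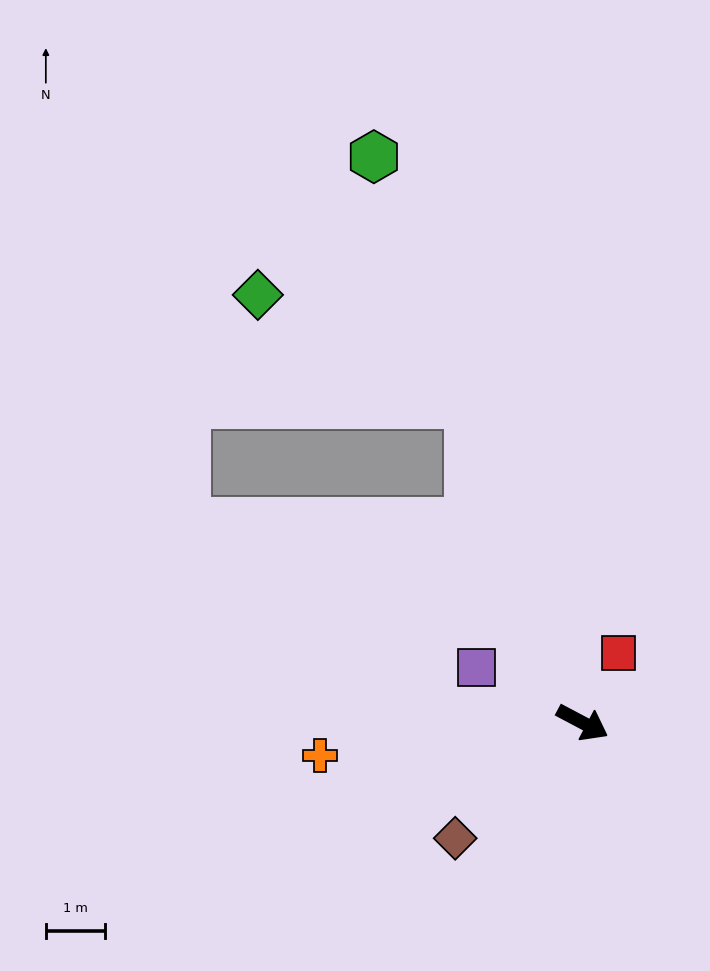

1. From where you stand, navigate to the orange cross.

turn right 145°, forward 4.5 m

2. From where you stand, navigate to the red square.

turn left 90°, forward 1.3 m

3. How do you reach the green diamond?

blocked — turn left 137°, forward 5.7 m, then turn left 44°, forward 4.0 m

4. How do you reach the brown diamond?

turn right 110°, forward 2.9 m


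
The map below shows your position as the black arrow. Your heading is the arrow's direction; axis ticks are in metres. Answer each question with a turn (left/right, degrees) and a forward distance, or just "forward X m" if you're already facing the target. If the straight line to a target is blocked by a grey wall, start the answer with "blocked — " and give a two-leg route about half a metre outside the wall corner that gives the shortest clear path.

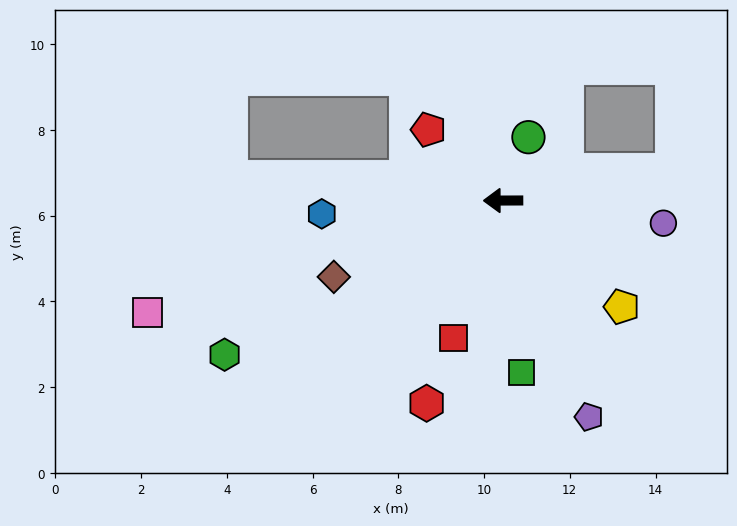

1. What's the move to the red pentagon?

turn right 44°, forward 2.4 m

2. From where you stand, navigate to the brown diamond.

turn left 24°, forward 4.3 m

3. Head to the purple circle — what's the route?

turn left 172°, forward 3.8 m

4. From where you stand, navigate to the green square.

turn left 96°, forward 4.0 m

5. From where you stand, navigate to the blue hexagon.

turn left 4°, forward 4.2 m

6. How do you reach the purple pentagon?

turn left 111°, forward 5.4 m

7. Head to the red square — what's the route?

turn left 70°, forward 3.4 m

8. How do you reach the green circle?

turn right 112°, forward 1.6 m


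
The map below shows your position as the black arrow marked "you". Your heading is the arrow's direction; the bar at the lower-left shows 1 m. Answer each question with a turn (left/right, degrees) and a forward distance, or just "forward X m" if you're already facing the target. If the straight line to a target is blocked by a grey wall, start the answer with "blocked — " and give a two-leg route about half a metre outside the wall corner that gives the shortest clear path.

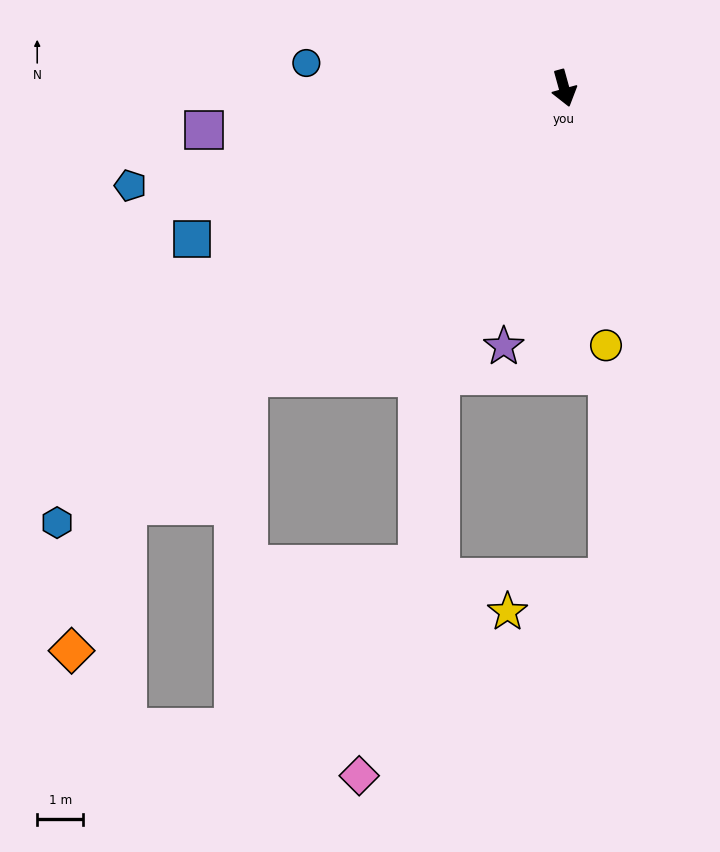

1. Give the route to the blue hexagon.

turn right 65°, forward 14.5 m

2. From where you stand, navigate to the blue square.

turn right 83°, forward 8.7 m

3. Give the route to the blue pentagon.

turn right 93°, forward 9.7 m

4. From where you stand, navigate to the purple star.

turn right 29°, forward 5.8 m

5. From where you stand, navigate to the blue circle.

turn right 111°, forward 5.6 m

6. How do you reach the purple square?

turn right 99°, forward 7.9 m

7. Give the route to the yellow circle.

turn right 6°, forward 5.7 m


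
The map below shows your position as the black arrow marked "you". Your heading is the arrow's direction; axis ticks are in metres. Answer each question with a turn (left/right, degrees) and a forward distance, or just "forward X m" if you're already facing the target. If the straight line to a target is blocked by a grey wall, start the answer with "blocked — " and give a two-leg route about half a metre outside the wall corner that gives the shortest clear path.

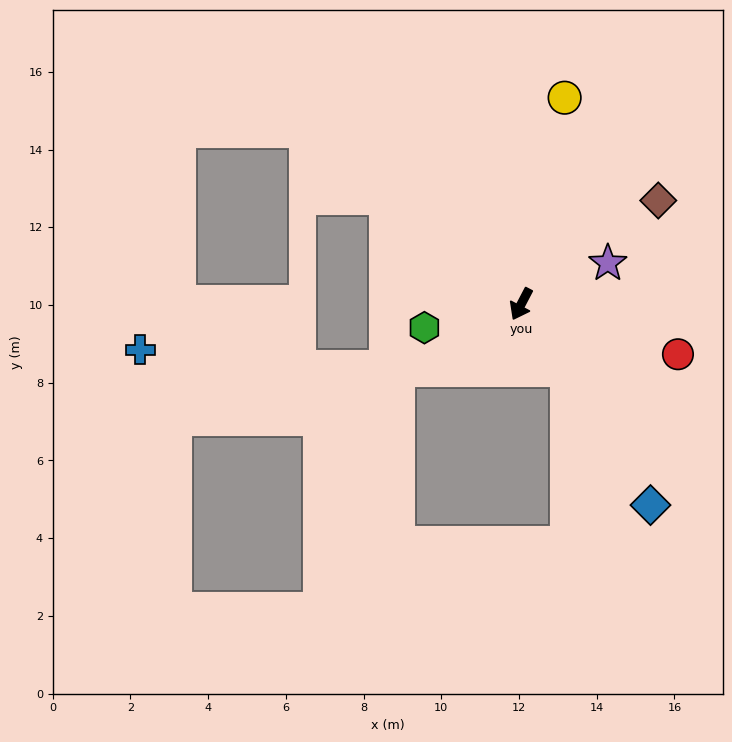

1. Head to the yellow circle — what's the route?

turn right 164°, forward 5.4 m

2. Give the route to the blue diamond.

turn left 60°, forward 6.2 m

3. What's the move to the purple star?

turn left 143°, forward 2.5 m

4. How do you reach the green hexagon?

turn right 49°, forward 2.6 m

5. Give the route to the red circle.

turn left 100°, forward 4.2 m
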